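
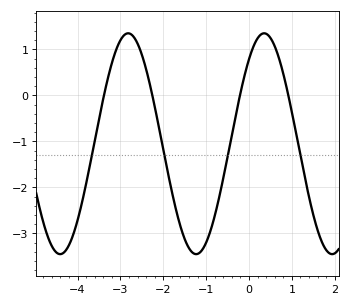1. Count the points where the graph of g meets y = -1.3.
4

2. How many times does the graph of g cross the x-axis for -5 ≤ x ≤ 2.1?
4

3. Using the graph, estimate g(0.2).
1.24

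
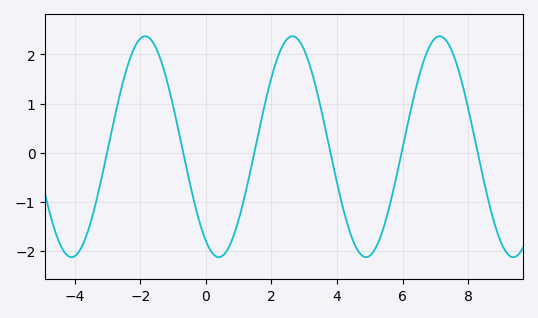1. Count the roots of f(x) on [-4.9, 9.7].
6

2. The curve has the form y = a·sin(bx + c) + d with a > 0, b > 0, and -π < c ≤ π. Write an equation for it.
y = 2.25sin(1.4x - 2.1) + 0.12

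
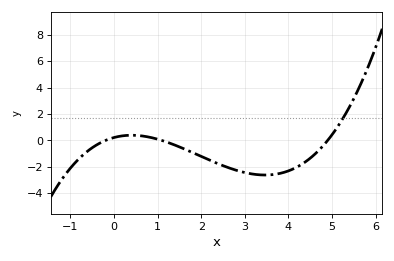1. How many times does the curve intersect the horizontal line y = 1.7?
1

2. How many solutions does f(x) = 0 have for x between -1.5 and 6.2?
3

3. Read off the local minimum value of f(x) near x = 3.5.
-2.6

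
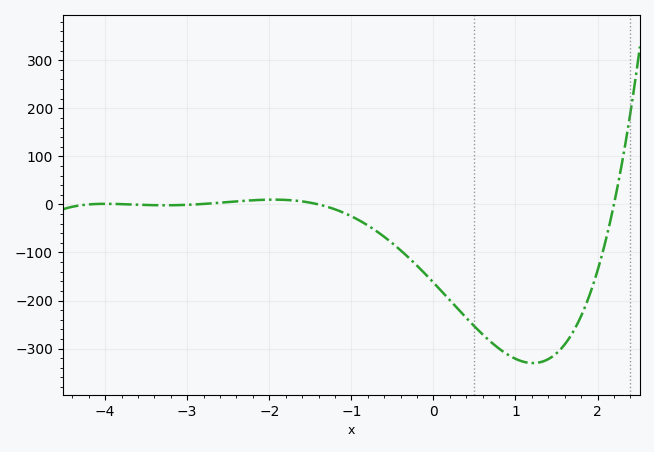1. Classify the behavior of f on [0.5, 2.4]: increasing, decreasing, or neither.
neither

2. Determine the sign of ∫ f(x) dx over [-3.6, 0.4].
negative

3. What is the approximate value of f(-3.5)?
-1.18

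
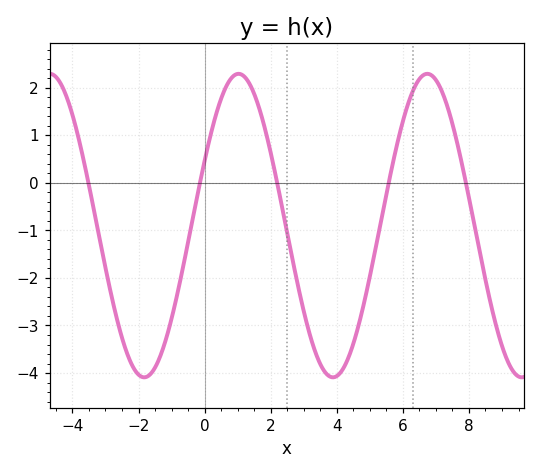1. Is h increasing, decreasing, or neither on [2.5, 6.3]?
neither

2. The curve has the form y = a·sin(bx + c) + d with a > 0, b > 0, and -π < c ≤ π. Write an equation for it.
y = 3.19sin(1.1x + 0.44) - 0.9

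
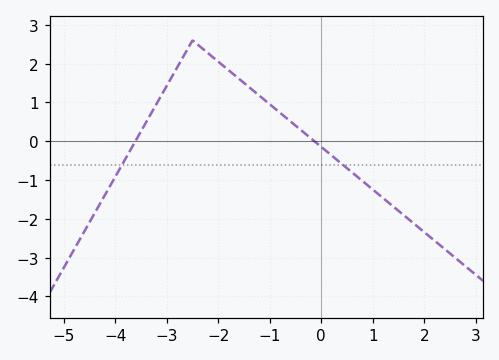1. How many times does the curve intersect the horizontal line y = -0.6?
2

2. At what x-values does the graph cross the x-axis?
-3.6, -0.2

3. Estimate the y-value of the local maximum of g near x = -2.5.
2.6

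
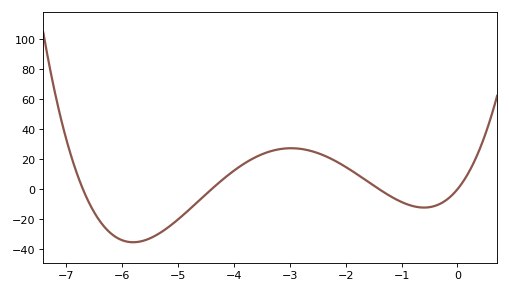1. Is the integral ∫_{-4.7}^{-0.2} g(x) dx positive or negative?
positive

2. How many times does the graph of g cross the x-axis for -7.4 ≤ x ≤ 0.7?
4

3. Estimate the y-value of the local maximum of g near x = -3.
28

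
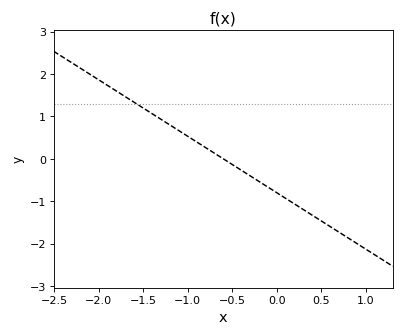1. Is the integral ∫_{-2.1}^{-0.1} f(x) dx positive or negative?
positive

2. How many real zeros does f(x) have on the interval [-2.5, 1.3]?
1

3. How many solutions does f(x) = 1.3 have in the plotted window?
1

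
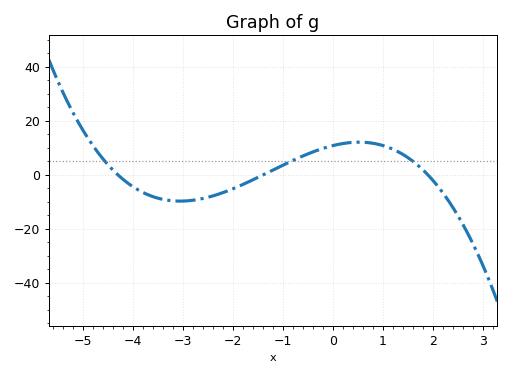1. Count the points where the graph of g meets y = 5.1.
3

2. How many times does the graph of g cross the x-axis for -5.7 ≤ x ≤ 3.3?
3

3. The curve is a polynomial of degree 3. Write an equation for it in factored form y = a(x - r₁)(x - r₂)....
y = -0.95(x + 4.3)(x + 1.4)(x - 1.9)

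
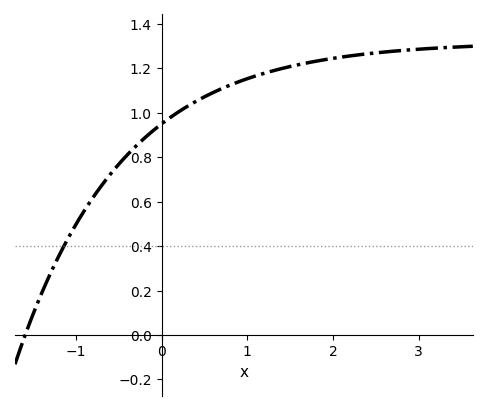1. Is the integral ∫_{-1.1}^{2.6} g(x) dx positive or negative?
positive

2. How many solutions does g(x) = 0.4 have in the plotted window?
1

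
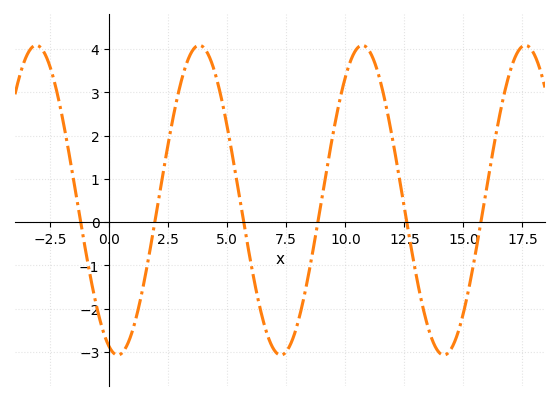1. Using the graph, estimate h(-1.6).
1.3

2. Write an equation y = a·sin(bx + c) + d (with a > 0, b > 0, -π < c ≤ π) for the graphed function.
y = 3.58sin(0.91x - 1.9) + 0.51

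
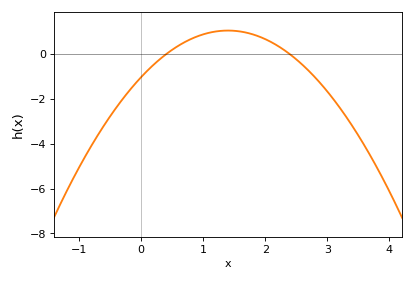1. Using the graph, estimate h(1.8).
0.8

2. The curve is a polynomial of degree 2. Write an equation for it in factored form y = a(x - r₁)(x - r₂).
y = -1.06(x - 0.4)(x - 2.4)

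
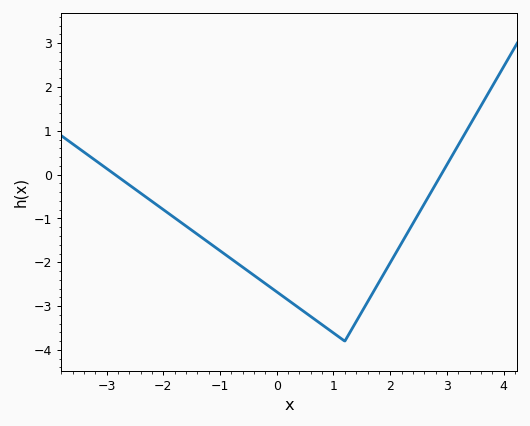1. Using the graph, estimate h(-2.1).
-0.7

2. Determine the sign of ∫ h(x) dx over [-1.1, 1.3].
negative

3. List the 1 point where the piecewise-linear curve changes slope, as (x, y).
(1.2, -3.8)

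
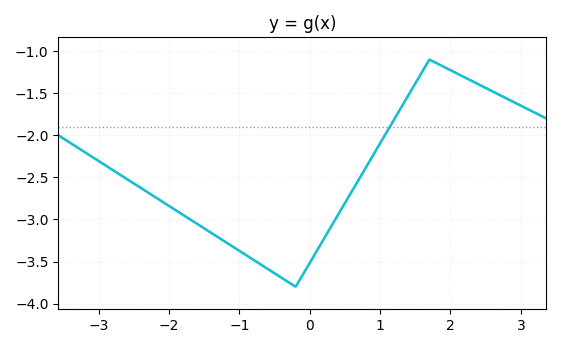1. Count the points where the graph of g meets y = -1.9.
1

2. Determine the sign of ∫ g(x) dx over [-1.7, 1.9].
negative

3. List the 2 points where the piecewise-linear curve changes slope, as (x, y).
(-0.2, -3.8); (1.7, -1.1)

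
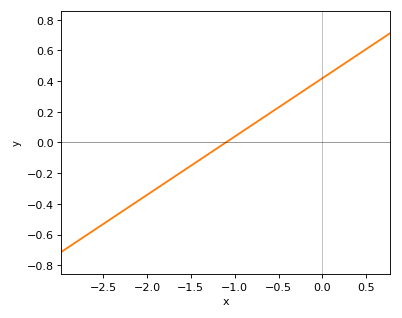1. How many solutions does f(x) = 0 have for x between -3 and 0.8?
1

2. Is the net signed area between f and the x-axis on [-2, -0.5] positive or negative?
negative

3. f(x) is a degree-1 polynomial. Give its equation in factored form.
y = 0.38(x + 1.1)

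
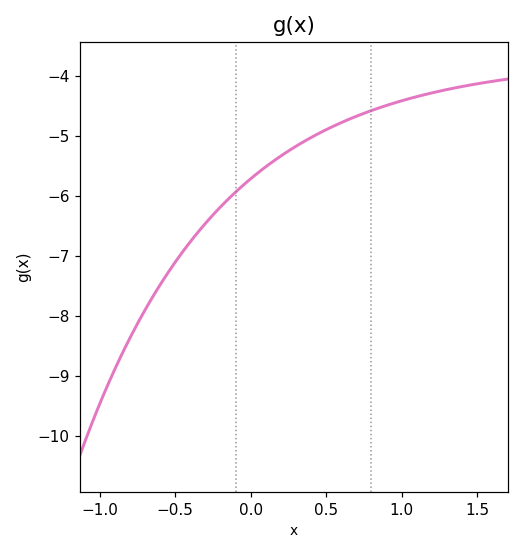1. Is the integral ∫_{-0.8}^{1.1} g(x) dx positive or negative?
negative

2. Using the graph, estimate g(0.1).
-5.5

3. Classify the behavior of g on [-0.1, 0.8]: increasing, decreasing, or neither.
increasing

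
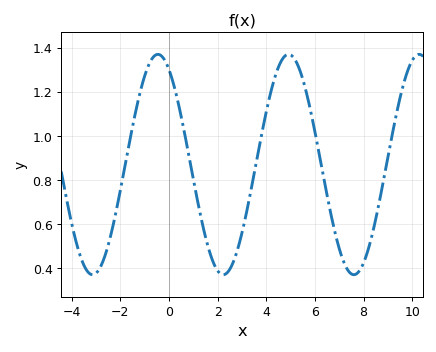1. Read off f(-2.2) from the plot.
0.64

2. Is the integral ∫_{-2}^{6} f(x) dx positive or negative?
positive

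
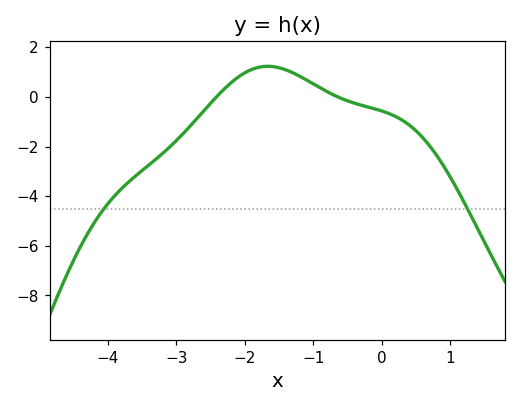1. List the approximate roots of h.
-2.42, -0.645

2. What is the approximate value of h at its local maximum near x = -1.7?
1.23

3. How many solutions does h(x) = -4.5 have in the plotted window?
2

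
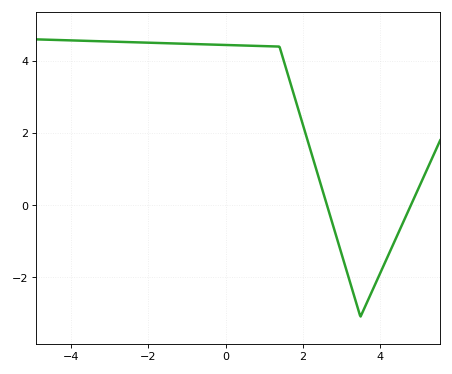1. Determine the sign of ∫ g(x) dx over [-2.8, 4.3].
positive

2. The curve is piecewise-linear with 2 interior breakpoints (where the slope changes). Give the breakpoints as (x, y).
(1.4, 4.4); (3.5, -3.1)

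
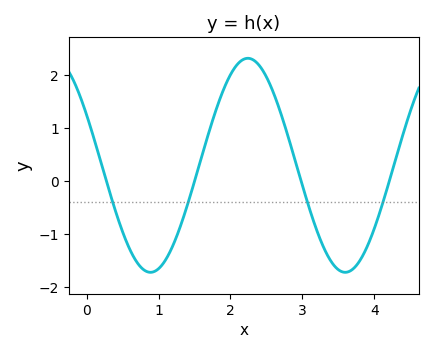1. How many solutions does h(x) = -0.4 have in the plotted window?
4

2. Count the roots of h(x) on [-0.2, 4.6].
4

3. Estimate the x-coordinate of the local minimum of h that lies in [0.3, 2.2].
0.9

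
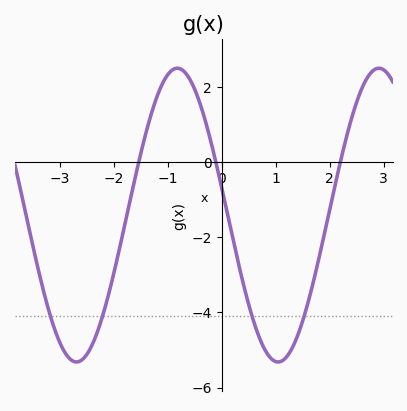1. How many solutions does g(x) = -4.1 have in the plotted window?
4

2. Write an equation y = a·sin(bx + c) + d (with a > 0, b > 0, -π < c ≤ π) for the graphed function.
y = 3.91sin(1.7x + 3) - 1.41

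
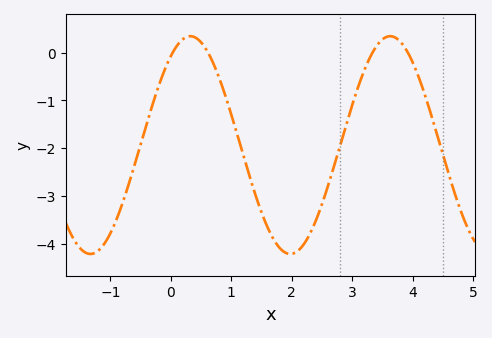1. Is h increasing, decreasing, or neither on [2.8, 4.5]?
neither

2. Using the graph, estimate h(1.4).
-2.97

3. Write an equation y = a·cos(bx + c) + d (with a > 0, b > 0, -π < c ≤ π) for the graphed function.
y = 2.27cos(1.9x - 0.612) - 1.93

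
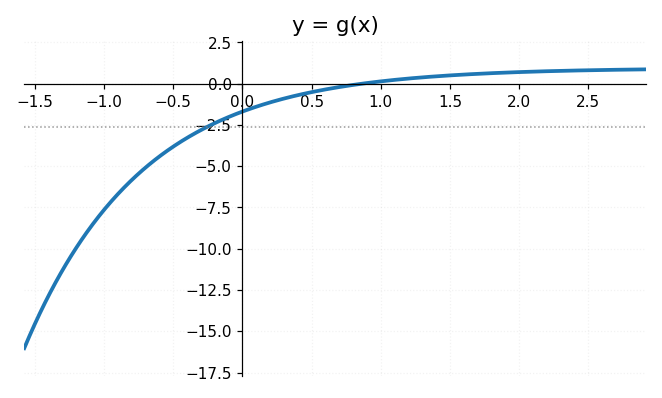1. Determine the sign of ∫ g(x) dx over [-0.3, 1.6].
negative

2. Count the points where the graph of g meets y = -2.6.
1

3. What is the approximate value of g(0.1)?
-1.4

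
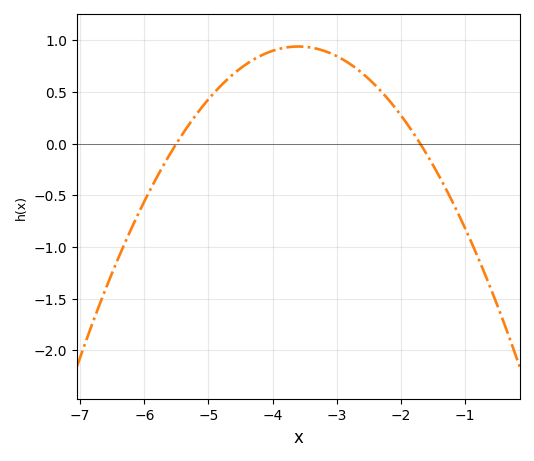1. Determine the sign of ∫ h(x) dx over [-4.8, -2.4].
positive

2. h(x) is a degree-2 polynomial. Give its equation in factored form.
y = -0.26(x + 5.5)(x + 1.7)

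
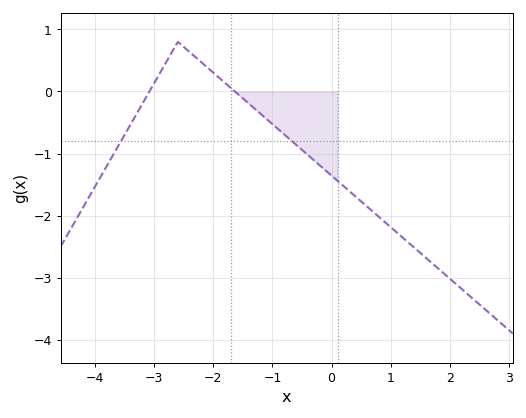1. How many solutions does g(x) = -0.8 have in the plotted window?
2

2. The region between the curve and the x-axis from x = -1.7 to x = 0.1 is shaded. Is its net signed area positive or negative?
negative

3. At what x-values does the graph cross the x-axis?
-3, -1.6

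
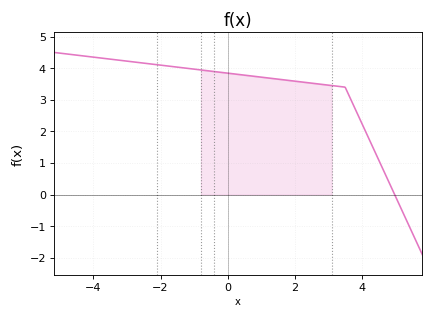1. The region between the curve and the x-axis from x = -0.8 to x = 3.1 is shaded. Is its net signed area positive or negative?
positive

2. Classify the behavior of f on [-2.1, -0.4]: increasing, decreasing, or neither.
decreasing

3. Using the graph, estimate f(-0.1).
3.9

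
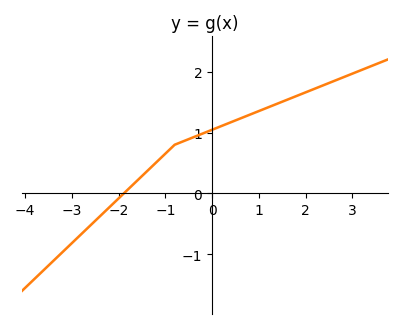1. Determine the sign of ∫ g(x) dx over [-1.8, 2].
positive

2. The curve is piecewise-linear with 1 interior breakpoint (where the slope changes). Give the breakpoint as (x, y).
(-0.8, 0.8)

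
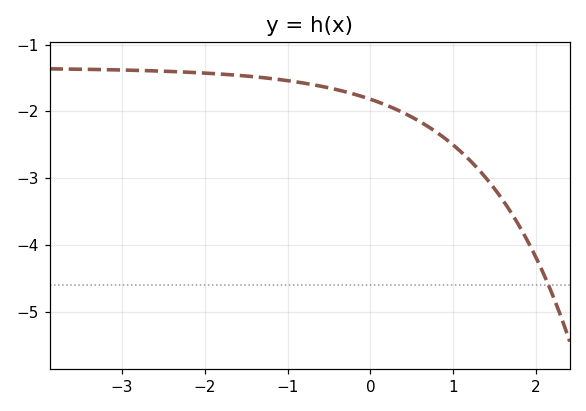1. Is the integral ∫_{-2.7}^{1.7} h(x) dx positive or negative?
negative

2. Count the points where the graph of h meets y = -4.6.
1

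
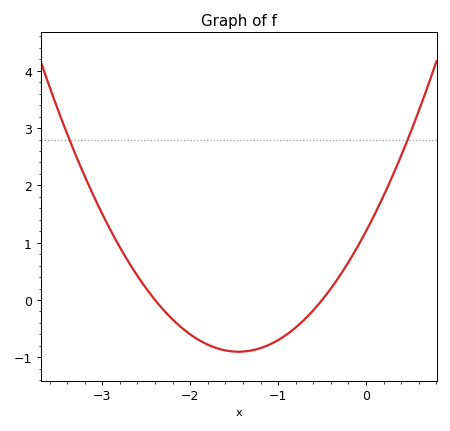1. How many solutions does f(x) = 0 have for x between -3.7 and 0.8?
2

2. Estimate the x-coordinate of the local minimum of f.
-1.5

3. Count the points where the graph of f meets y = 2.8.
2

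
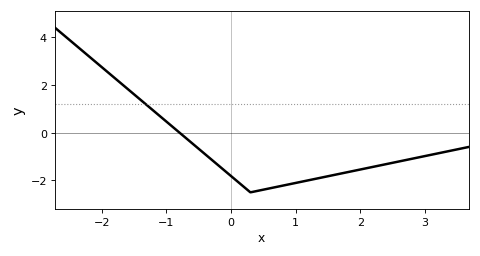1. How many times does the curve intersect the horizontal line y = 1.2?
1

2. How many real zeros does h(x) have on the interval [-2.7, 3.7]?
1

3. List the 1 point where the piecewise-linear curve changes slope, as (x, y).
(0.3, -2.5)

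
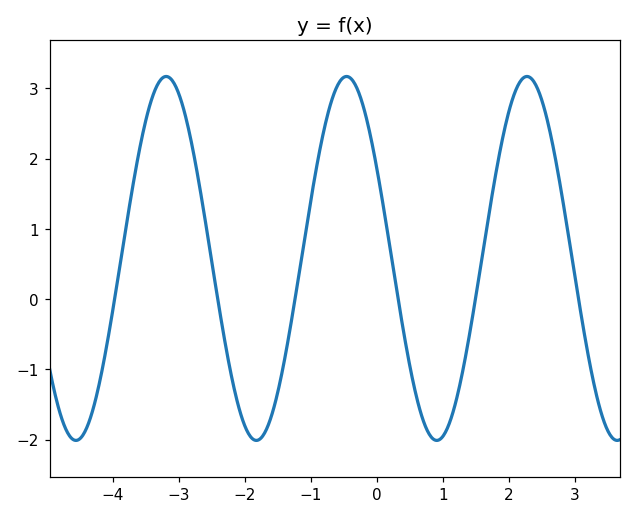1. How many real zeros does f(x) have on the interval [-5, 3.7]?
6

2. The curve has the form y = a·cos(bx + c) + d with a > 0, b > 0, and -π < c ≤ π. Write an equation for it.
y = 2.59cos(2.3x + 1) + 0.58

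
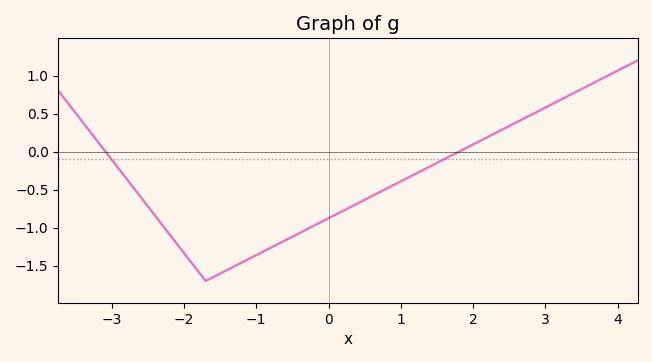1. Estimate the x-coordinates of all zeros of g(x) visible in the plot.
-3, 1.8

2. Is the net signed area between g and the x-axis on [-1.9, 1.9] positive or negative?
negative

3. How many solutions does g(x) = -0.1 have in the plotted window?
2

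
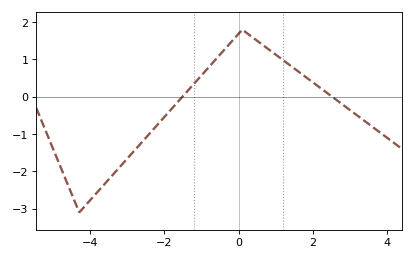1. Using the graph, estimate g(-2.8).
-1.4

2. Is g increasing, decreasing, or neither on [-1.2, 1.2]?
neither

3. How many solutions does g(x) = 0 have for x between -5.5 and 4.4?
2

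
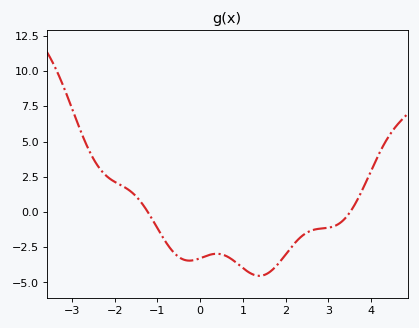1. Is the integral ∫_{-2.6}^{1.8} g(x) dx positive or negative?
negative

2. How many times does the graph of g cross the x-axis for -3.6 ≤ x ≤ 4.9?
2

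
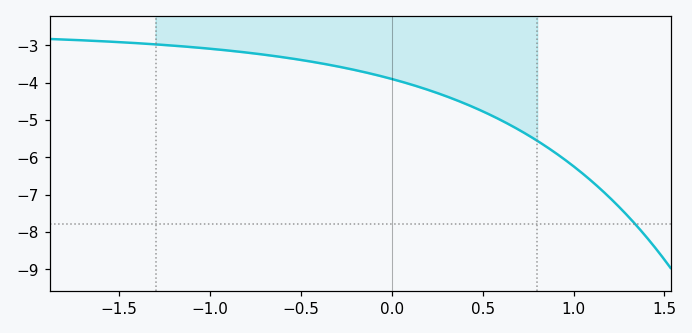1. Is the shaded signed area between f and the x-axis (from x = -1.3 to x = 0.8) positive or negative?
negative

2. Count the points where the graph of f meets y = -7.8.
1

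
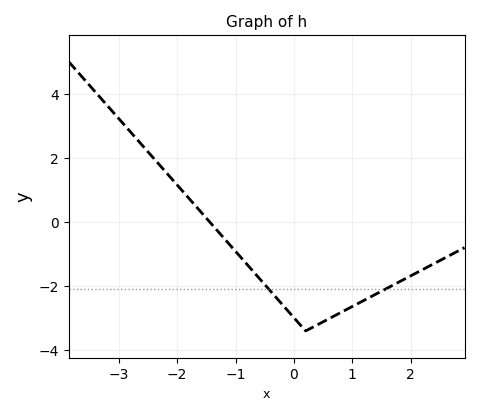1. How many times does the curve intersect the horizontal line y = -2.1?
2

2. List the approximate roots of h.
-1.44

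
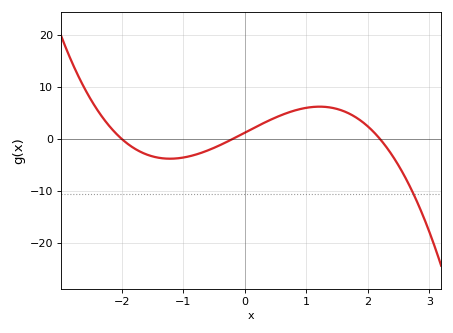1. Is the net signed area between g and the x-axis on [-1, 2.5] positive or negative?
positive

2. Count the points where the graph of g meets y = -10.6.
1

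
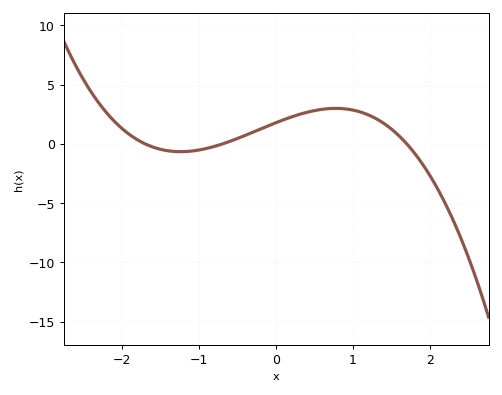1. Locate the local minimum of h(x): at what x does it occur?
-1.2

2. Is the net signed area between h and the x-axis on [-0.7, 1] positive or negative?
positive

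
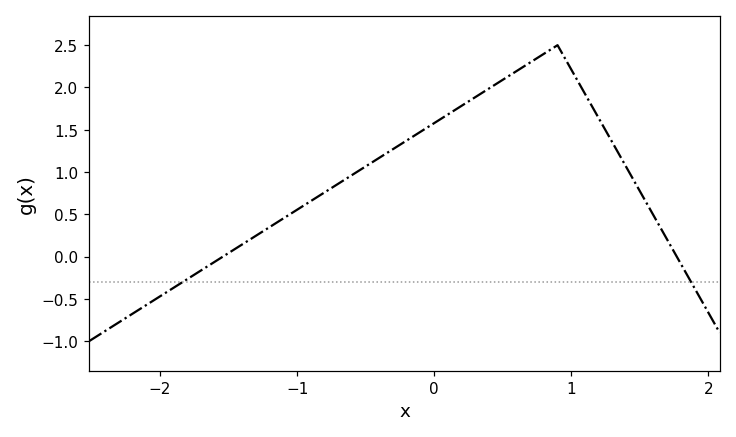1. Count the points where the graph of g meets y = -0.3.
2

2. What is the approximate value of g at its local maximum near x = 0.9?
2.5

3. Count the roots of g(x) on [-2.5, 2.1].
2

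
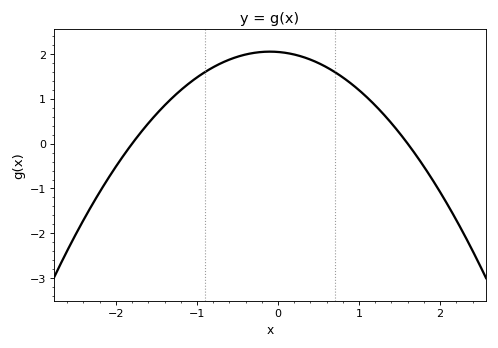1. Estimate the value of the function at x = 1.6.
0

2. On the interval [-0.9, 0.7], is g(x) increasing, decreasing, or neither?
neither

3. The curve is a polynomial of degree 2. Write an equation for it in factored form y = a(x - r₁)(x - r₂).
y = -0.71(x + 1.8)(x - 1.6)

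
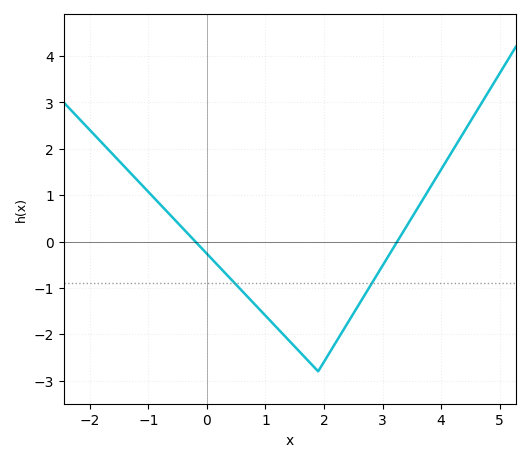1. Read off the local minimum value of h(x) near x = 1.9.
-2.8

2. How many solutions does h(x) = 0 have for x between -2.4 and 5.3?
2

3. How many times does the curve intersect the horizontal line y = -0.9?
2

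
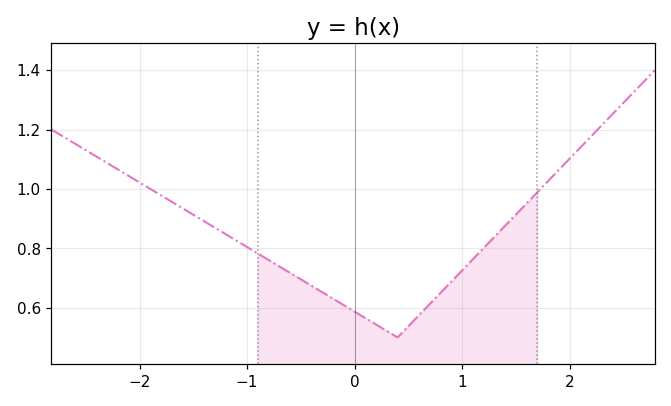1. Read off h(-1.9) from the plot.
1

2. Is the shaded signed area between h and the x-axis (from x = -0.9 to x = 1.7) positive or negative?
positive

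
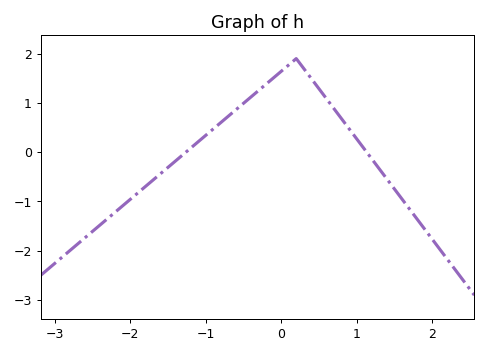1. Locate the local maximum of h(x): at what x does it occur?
0.2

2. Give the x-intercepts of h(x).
-1.3, 1.1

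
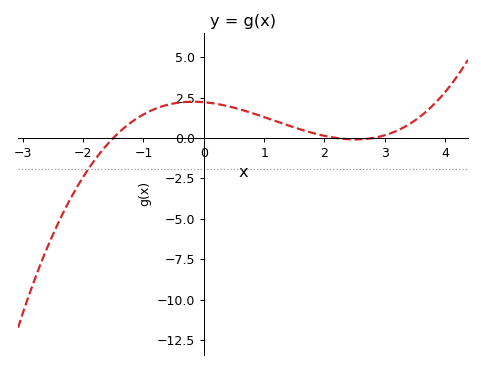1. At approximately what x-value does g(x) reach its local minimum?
2.51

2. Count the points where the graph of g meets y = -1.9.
1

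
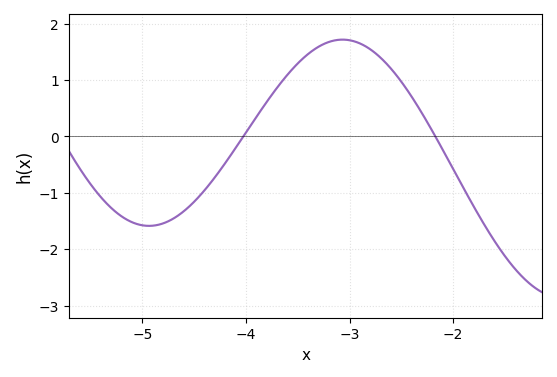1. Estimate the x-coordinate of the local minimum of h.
-4.94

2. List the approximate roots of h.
-4.03, -2.17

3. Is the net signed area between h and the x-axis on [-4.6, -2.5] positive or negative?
positive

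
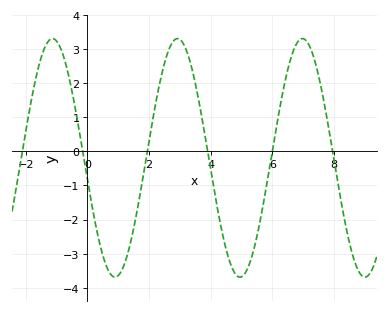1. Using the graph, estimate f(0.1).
-1.3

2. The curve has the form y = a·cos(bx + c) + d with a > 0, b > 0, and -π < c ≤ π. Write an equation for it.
y = 3.5cos(1.6x + 1.8) - 0.19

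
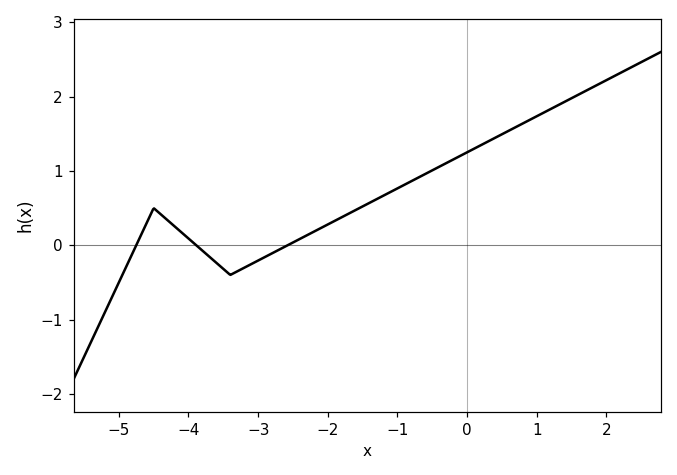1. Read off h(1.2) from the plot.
1.83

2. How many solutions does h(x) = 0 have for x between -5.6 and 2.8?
3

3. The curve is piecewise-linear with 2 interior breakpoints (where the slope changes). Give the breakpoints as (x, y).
(-4.5, 0.5); (-3.4, -0.4)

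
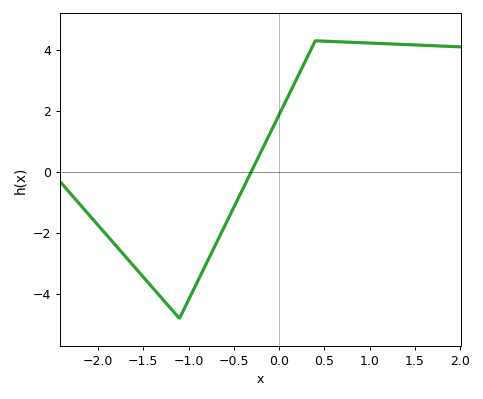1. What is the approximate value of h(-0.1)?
1.2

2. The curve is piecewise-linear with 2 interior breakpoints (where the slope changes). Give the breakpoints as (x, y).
(-1.1, -4.8); (0.4, 4.3)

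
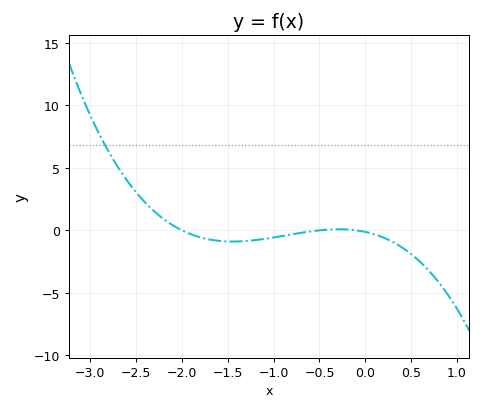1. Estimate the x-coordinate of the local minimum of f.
-1.4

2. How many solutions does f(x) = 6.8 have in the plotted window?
1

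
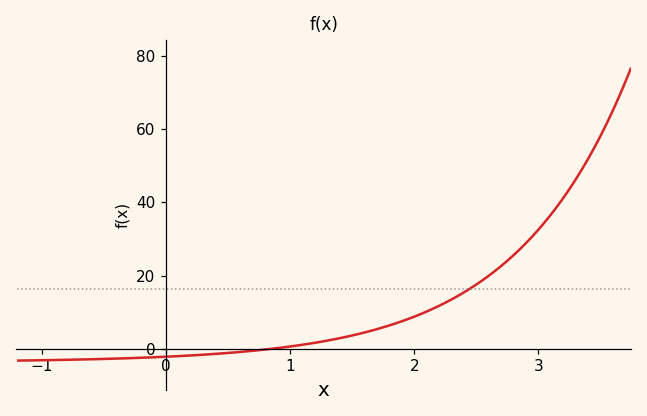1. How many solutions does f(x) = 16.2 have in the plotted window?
1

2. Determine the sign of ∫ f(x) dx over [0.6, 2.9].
positive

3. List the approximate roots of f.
0.9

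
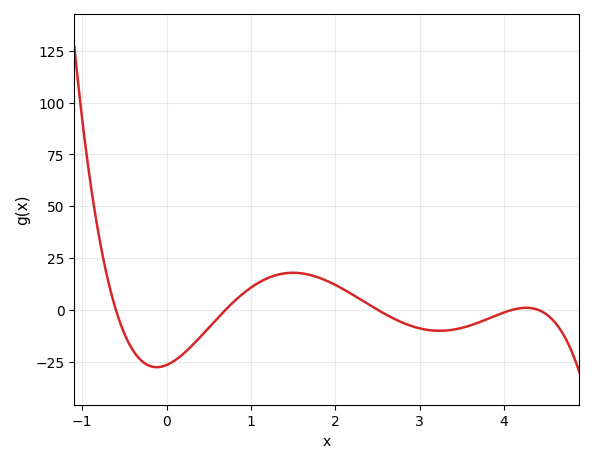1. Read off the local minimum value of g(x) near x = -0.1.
-28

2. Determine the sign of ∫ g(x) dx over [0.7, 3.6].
positive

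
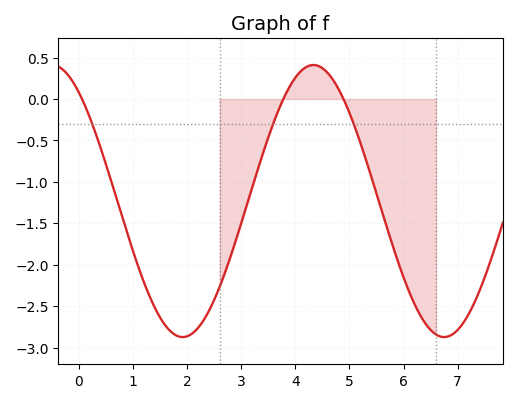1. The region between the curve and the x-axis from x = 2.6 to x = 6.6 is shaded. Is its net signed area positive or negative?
negative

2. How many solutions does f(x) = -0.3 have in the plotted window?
3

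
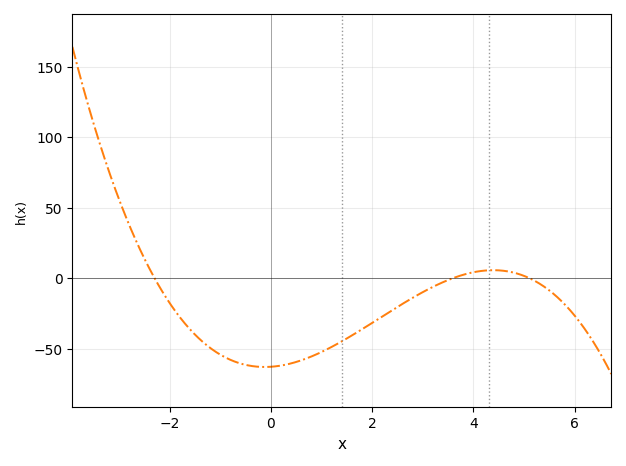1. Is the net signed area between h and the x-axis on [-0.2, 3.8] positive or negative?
negative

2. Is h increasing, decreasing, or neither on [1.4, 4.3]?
increasing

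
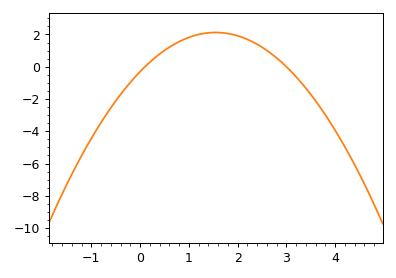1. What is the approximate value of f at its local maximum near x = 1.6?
2.12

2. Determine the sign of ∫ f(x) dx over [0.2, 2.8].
positive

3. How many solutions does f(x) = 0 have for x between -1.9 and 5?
2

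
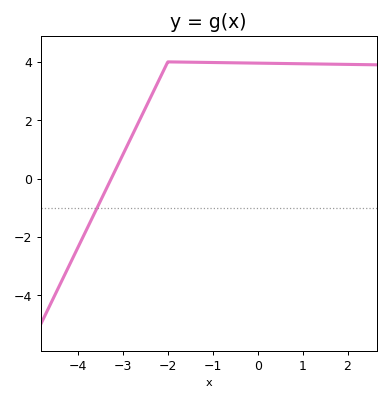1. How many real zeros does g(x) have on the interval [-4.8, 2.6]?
1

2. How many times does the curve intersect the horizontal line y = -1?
1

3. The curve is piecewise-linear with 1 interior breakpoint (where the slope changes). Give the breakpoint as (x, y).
(-2, 4)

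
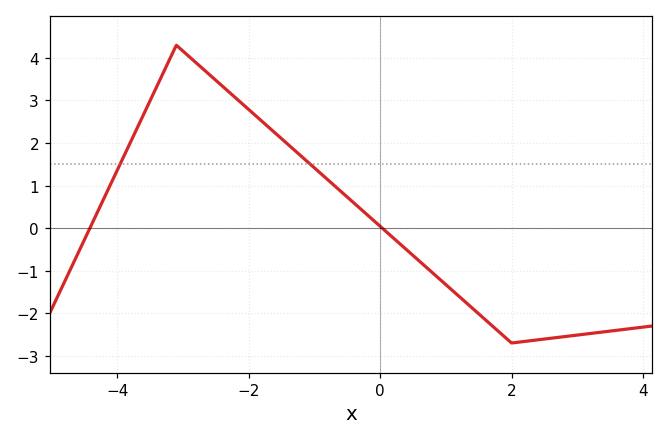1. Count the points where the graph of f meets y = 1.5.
2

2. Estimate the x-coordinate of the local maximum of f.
-3.1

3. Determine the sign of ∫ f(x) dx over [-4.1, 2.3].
positive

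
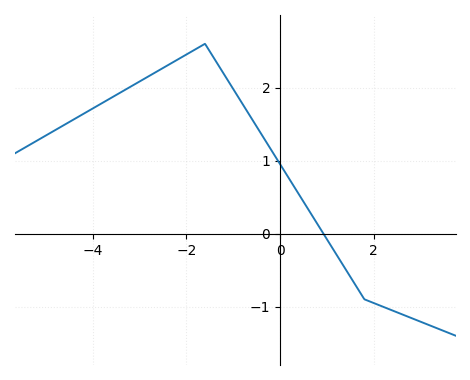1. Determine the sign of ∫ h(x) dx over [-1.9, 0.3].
positive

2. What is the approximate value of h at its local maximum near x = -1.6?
2.6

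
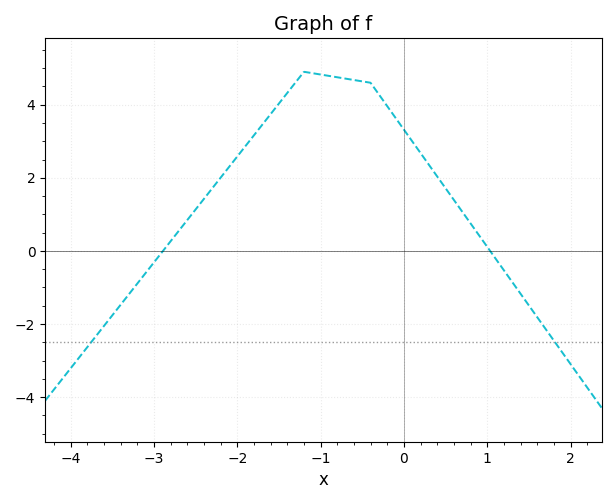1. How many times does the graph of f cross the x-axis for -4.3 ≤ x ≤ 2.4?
2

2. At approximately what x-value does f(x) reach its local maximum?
-1.2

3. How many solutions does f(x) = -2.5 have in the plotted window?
2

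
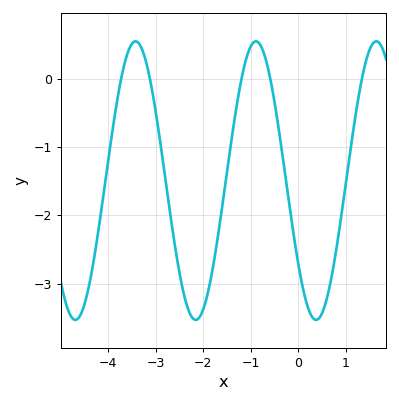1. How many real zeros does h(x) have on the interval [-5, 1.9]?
5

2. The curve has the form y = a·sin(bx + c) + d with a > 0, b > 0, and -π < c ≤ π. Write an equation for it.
y = 2.04sin(2.48x - 2.51) - 1.49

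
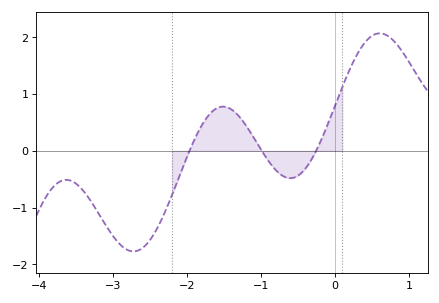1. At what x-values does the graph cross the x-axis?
-2, -1, -0.3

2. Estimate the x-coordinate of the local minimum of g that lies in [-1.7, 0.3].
-0.6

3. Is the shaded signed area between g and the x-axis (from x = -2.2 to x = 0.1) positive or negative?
positive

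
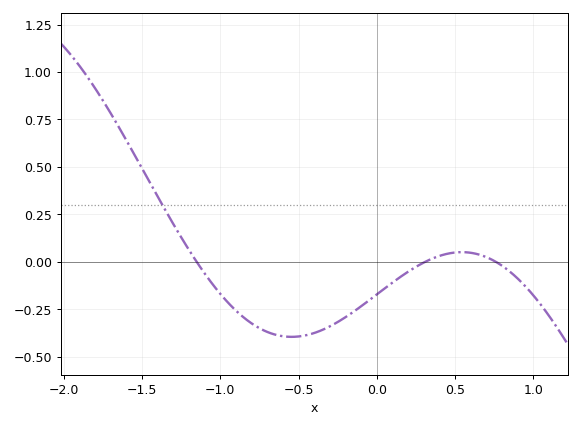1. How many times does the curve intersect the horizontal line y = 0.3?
1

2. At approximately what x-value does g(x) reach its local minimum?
-0.545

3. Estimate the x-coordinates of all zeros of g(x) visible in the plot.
-1.15, 0.31, 0.762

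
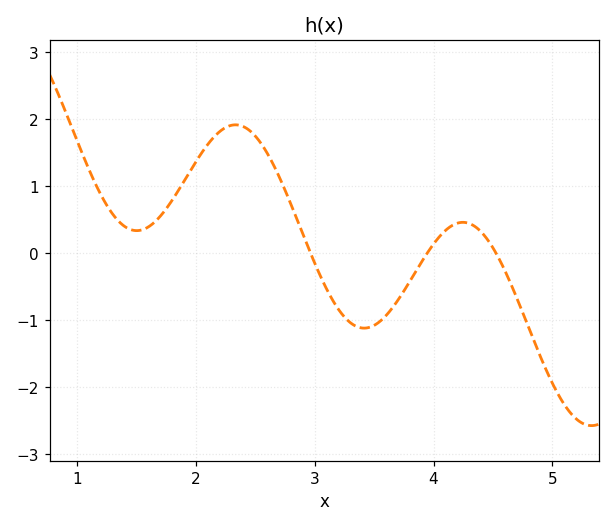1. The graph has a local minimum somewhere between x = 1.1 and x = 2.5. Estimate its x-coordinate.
1.5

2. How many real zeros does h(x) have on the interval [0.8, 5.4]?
3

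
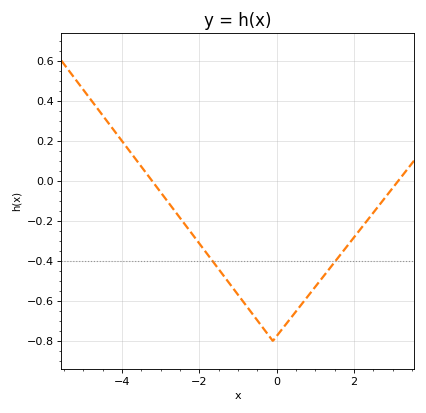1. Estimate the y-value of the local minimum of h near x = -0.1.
-0.799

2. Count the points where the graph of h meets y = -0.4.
2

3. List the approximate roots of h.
-3.23, 3.15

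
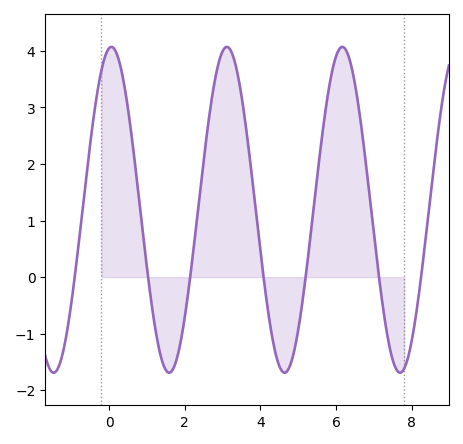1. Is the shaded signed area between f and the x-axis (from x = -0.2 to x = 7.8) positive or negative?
positive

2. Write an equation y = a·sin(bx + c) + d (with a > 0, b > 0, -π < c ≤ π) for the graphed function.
y = 2.88sin(2.06x + 1.44) + 1.19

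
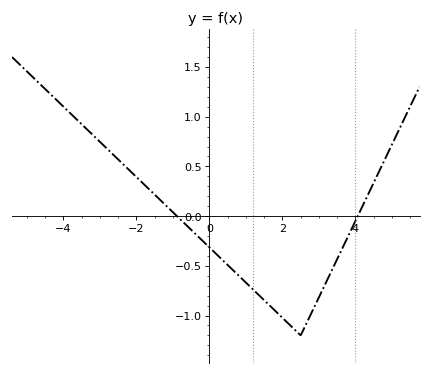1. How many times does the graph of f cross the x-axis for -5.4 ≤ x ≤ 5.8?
2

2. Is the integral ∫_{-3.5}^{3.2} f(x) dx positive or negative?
negative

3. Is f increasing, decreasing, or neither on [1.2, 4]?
neither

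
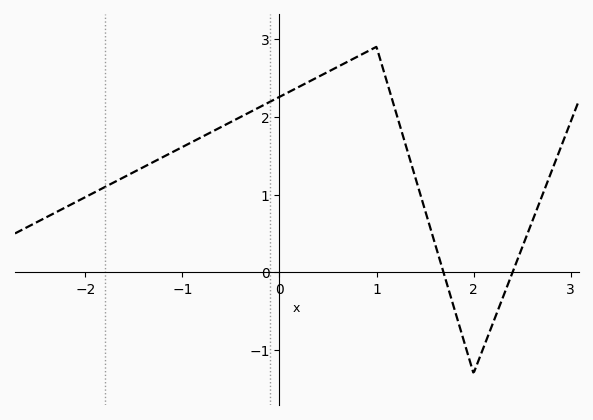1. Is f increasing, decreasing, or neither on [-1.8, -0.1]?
increasing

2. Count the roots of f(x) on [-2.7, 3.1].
2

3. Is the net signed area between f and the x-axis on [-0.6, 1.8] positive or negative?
positive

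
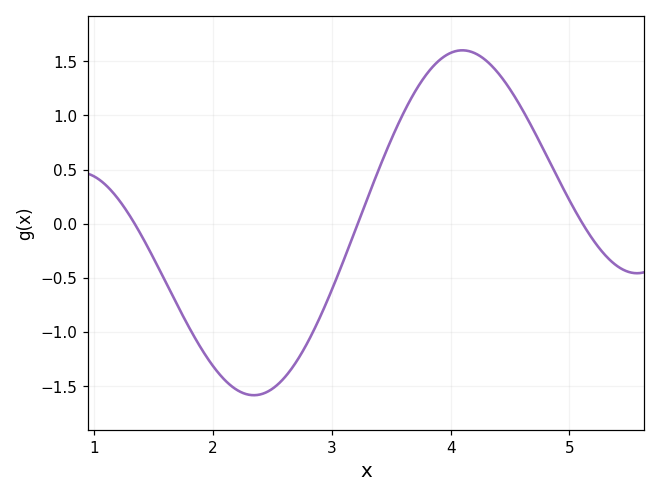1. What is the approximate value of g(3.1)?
-0.35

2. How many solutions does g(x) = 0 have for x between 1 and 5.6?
3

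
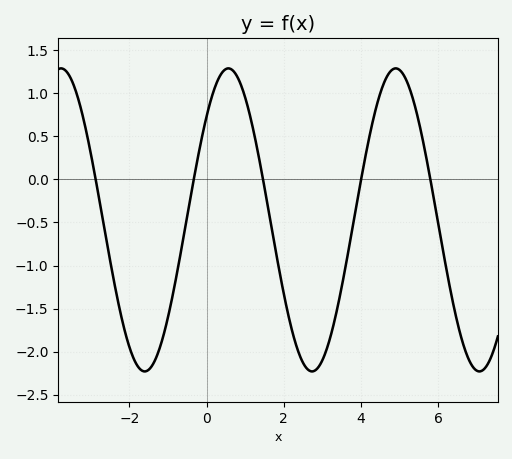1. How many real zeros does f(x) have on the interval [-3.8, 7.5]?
5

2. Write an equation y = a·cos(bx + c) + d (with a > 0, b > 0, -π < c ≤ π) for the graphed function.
y = 1.76cos(1.4x - 0.82) - 0.47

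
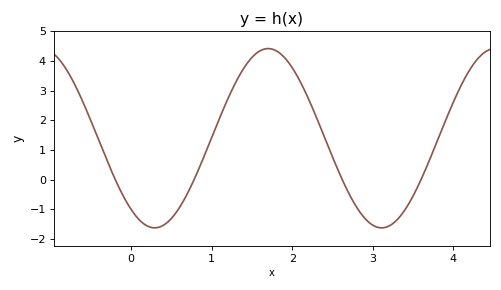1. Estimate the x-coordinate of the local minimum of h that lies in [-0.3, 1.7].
0.3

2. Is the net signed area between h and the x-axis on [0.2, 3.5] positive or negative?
positive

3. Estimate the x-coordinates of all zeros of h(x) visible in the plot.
-0.2, 0.8, 2.6, 3.6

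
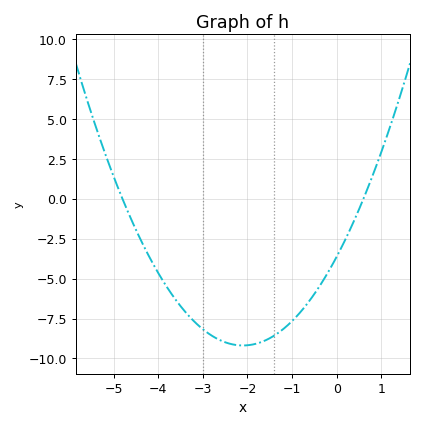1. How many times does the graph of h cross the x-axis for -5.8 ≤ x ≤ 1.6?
2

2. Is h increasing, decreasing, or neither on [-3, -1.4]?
neither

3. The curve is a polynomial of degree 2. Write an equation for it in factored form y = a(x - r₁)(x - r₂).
y = 1.26(x + 4.8)(x - 0.6)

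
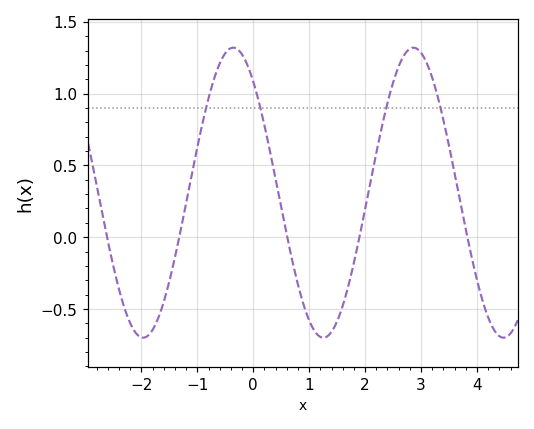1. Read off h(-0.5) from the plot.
1.28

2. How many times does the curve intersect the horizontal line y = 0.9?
4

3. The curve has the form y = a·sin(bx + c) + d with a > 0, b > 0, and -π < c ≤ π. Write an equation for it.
y = 1.01sin(1.95x + 2.27) + 0.31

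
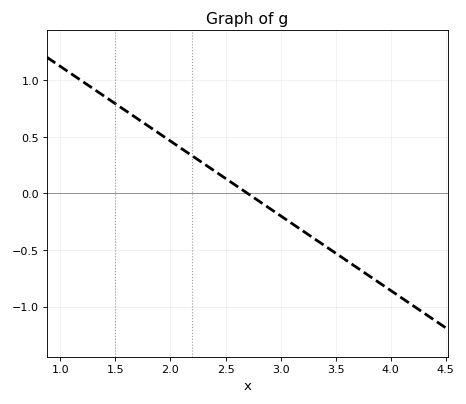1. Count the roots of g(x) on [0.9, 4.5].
1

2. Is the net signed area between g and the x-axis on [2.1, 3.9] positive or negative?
negative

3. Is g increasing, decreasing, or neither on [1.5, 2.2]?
decreasing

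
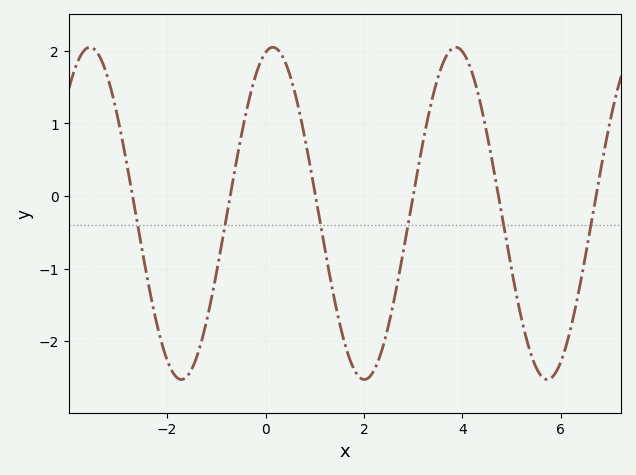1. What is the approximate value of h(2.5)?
-1.8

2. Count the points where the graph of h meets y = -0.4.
6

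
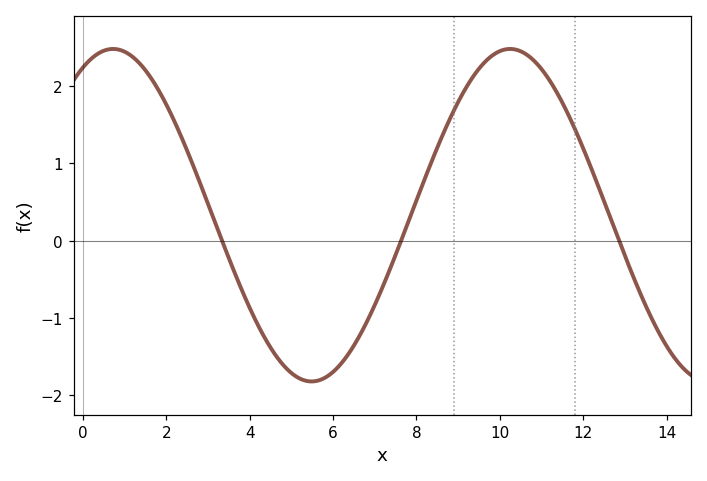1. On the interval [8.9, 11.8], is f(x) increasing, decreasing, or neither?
neither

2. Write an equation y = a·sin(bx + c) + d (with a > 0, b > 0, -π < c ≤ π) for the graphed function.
y = 2.15sin(0.66x + 1.09) + 0.33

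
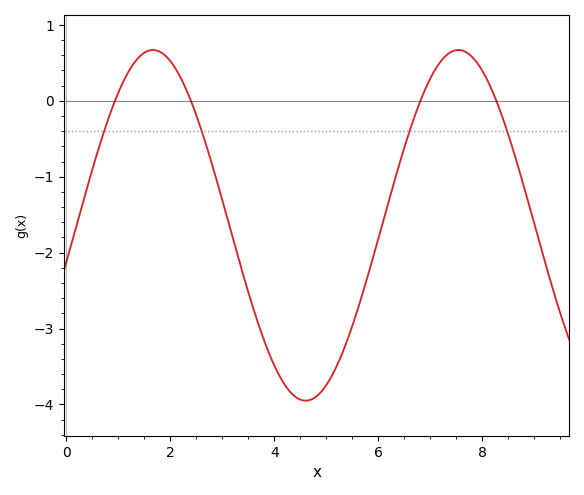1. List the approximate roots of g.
1, 2.4, 6.8, 8.2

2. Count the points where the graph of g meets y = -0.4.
4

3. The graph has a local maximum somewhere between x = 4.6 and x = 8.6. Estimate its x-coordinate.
7.6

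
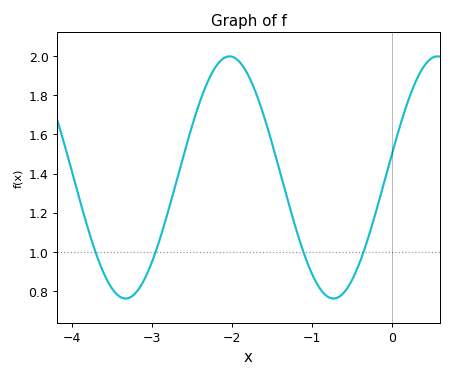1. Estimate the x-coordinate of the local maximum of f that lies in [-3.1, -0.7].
-2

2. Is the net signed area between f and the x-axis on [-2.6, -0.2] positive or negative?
positive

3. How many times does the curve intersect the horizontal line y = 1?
4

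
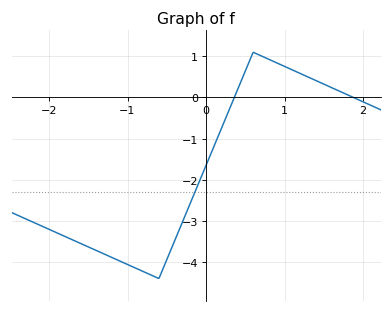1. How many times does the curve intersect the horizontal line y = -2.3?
1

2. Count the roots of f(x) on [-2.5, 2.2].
2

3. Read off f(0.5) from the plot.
0.642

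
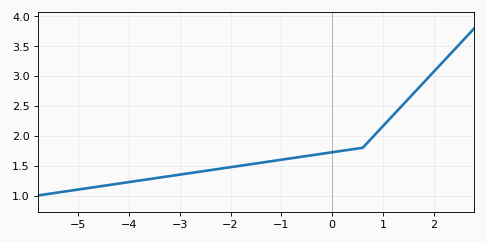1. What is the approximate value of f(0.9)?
2.05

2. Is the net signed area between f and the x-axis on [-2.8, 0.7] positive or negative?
positive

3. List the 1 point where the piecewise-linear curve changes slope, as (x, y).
(0.6, 1.8)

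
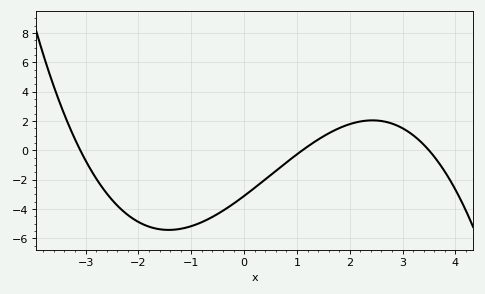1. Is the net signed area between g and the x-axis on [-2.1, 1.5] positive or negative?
negative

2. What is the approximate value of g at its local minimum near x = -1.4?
-5.4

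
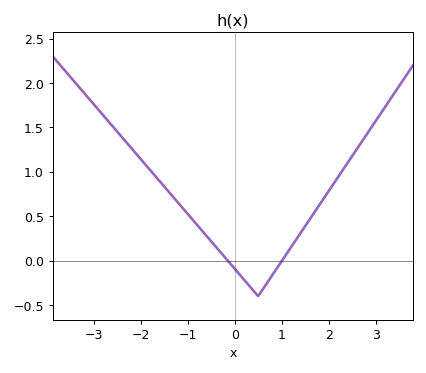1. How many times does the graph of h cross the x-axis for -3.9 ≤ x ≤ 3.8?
2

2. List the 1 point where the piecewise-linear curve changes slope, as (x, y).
(0.5, -0.4)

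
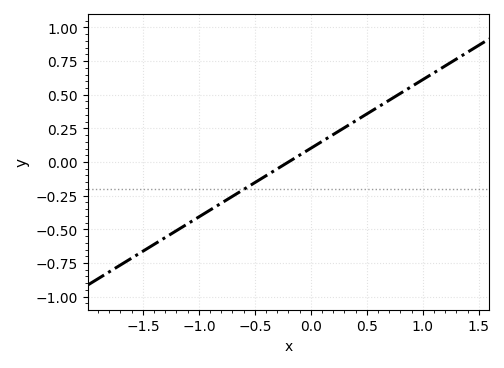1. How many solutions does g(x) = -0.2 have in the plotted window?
1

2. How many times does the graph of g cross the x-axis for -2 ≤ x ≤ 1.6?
1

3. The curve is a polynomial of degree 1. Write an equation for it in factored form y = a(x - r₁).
y = 0.51(x + 0.2)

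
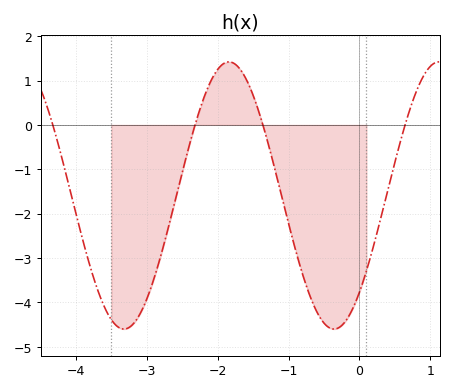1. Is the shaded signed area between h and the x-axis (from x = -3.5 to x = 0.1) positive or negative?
negative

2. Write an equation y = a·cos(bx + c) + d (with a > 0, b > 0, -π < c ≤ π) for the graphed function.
y = 3.01cos(2.12x - 2.38) - 1.59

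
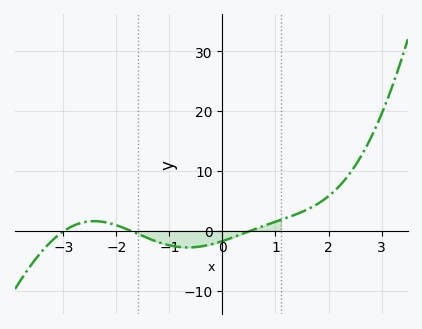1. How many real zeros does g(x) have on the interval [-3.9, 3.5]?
3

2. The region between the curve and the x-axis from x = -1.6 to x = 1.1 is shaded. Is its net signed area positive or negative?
negative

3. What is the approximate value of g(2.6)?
12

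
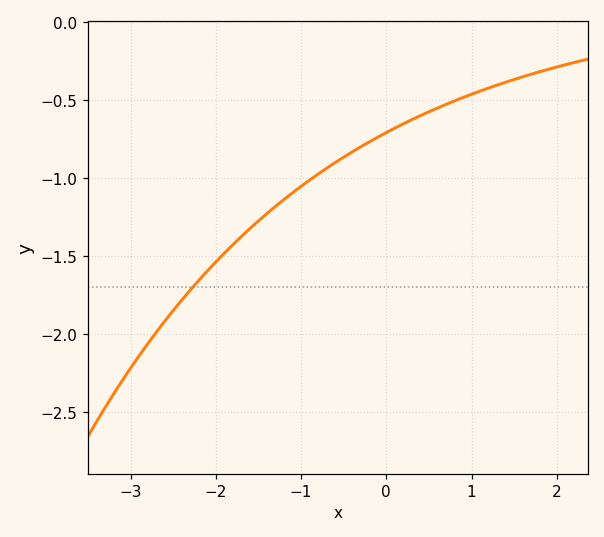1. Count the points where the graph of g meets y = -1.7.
1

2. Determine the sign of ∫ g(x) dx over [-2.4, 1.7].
negative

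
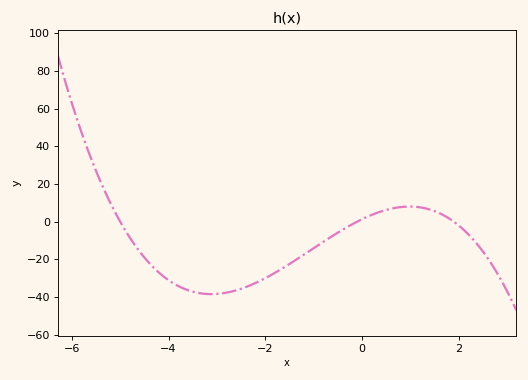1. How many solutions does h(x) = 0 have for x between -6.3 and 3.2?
3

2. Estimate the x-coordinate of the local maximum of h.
0.982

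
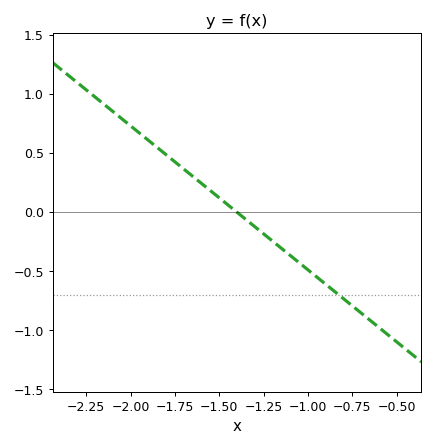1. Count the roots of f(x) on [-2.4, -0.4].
1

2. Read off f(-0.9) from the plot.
-0.6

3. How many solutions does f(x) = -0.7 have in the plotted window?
1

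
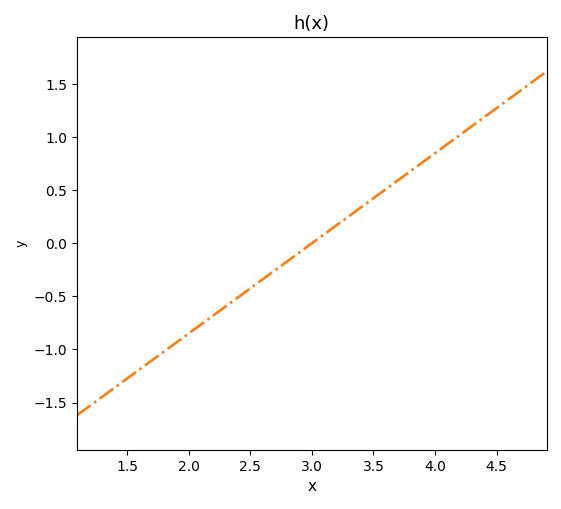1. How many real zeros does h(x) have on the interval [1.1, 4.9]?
1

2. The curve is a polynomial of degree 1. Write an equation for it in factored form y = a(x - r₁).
y = 0.85(x - 3)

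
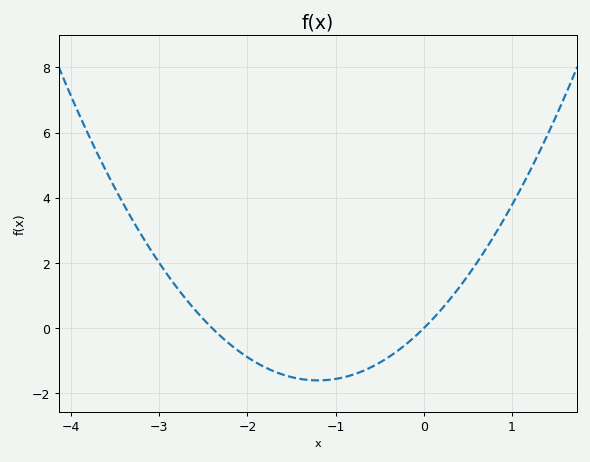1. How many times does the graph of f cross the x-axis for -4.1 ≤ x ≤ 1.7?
2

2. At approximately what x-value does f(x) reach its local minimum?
-1.2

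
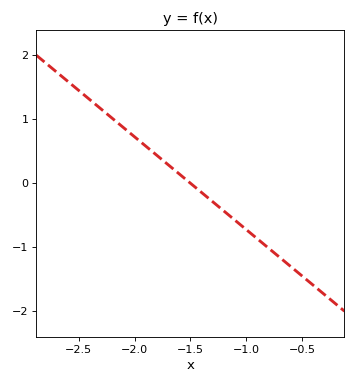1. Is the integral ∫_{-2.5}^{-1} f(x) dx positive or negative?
positive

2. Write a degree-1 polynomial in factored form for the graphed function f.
y = -1.45(x + 1.5)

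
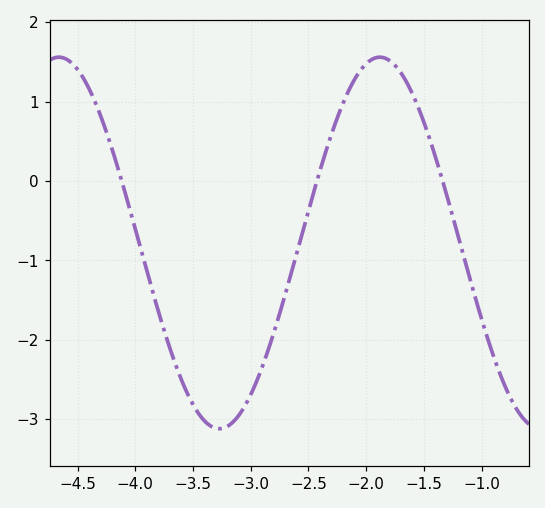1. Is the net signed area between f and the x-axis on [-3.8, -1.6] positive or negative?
negative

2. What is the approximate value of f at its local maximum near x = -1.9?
1.56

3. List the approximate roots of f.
-4.12, -2.43, -1.34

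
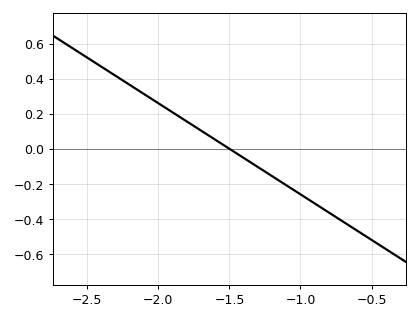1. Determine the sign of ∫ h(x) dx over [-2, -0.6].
negative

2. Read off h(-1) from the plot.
-0.26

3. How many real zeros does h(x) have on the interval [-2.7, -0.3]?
1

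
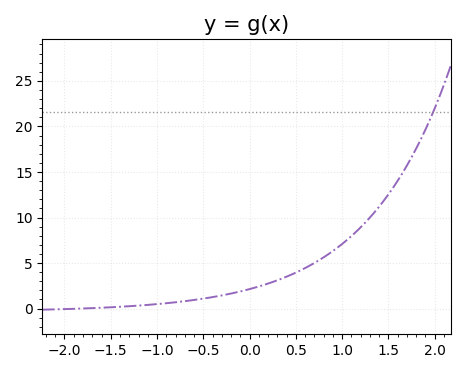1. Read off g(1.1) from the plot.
7.95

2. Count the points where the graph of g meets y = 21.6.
1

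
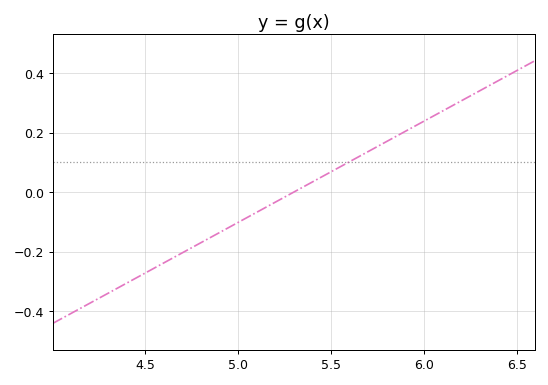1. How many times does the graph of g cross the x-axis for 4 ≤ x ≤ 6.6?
1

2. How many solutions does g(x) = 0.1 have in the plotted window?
1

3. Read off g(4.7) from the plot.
-0.2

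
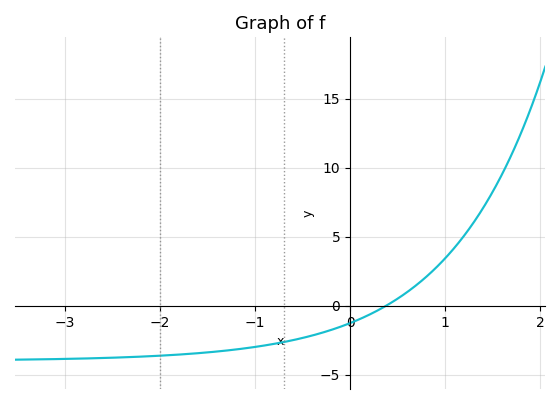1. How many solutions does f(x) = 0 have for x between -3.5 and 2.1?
1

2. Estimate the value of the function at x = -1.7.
-3.5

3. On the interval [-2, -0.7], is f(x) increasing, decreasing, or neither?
increasing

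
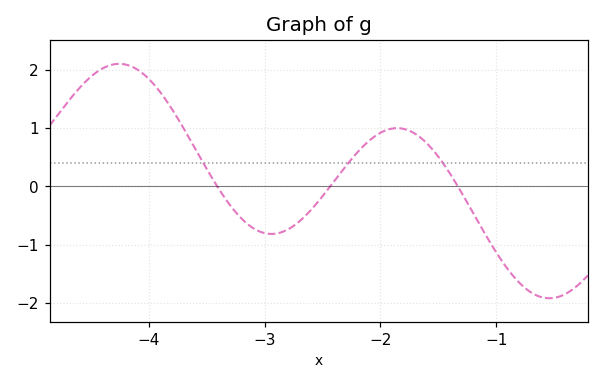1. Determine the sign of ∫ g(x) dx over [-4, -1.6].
positive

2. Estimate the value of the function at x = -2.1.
0.8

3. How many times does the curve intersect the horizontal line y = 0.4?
3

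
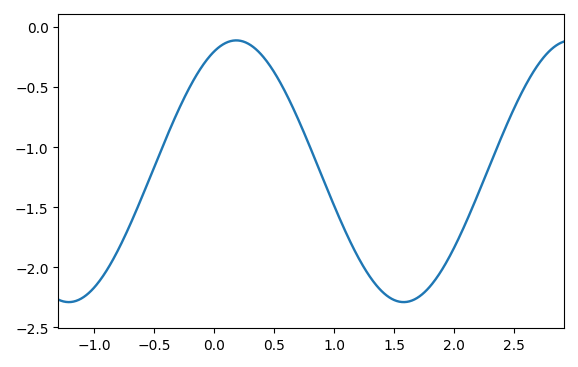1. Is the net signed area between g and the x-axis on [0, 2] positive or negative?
negative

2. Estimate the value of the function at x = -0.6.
-1.41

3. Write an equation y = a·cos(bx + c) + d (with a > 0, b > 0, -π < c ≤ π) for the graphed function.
y = 1.09cos(2.25x - 0.412) - 1.2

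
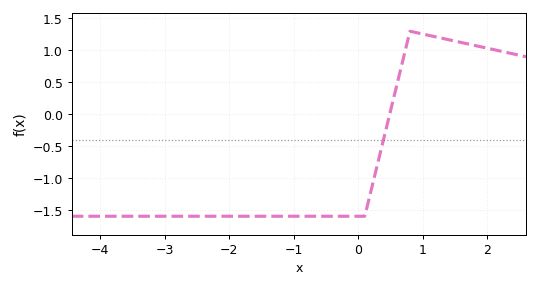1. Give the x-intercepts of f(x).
0.5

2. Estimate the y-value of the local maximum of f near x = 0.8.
1.3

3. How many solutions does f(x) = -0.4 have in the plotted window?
1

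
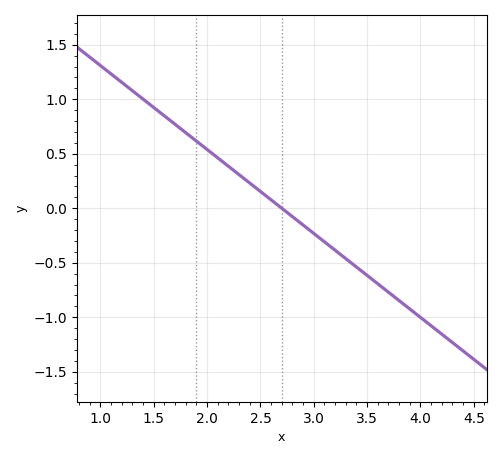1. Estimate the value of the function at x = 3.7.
-0.75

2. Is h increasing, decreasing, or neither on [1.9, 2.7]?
decreasing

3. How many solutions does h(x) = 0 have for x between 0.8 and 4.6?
1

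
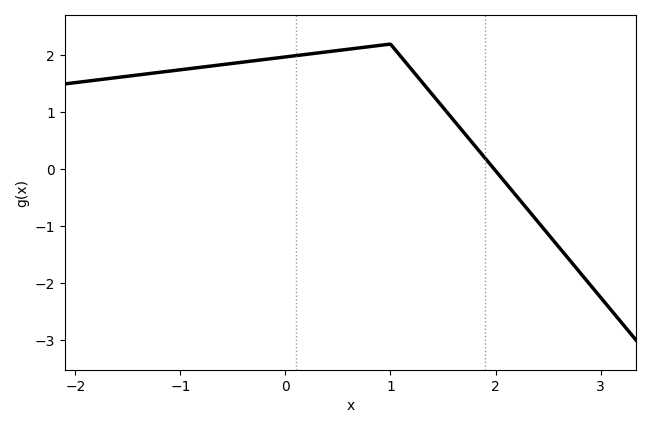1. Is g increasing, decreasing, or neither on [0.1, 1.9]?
neither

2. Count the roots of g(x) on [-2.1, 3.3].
1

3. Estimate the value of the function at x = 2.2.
-0.5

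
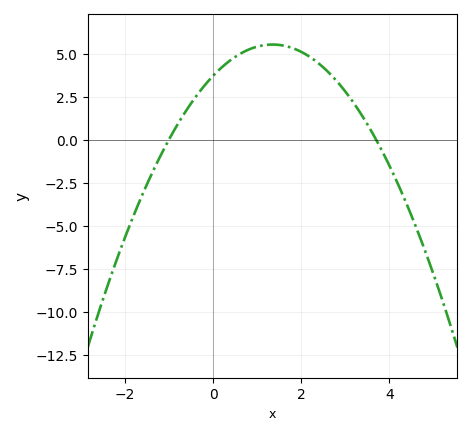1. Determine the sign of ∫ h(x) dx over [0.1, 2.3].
positive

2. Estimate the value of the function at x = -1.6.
-3.18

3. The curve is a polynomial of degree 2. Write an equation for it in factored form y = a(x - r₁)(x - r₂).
y = -1(x + 1)(x - 3.7)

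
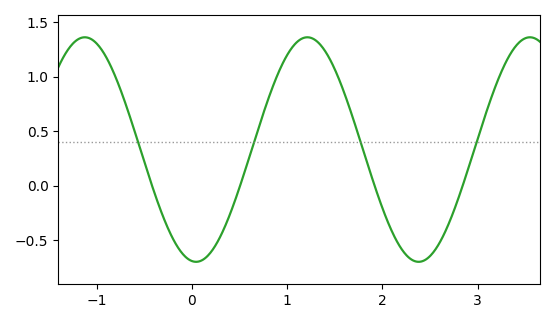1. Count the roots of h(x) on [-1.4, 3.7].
4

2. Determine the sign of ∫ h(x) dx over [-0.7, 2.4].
positive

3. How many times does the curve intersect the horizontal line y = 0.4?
4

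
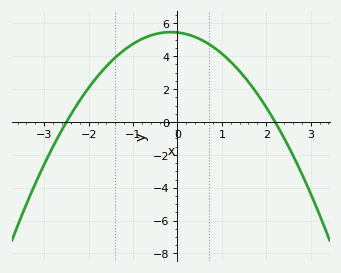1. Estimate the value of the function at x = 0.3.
5.2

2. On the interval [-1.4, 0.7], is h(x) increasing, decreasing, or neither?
neither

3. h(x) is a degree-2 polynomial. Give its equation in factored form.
y = -0.99(x + 2.5)(x - 2.2)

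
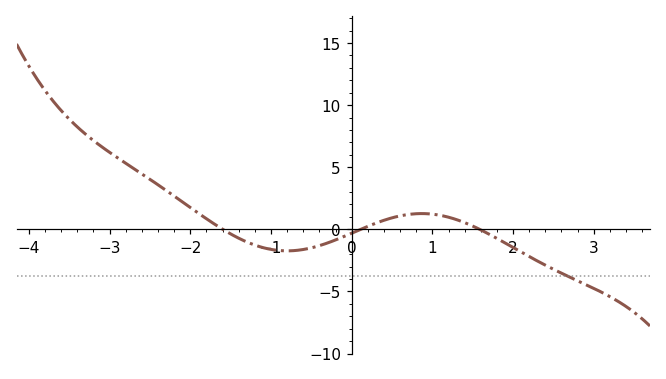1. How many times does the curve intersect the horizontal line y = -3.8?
1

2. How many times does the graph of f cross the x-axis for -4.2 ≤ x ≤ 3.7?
3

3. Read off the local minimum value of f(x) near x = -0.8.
-1.74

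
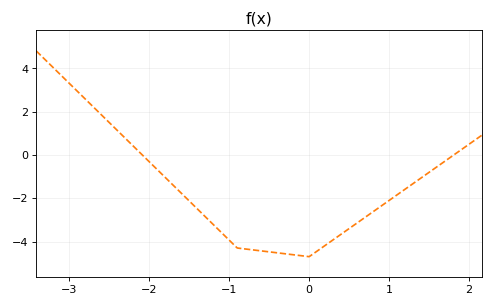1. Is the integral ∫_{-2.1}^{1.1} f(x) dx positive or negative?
negative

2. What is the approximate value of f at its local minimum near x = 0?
-4.6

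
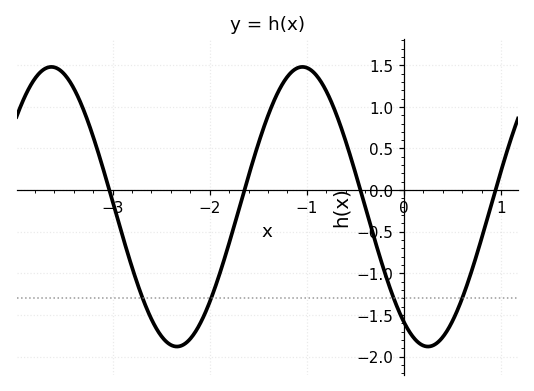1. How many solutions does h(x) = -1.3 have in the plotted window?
4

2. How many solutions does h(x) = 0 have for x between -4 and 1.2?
4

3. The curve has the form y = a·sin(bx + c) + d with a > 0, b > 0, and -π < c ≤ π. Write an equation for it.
y = 1.68sin(2.43x - 2.17) - 0.2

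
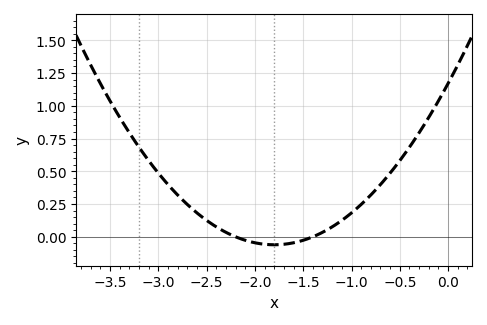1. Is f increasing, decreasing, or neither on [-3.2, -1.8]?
decreasing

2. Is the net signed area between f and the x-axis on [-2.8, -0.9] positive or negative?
positive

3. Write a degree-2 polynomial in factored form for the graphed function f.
y = 0.38(x + 2.2)(x + 1.4)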